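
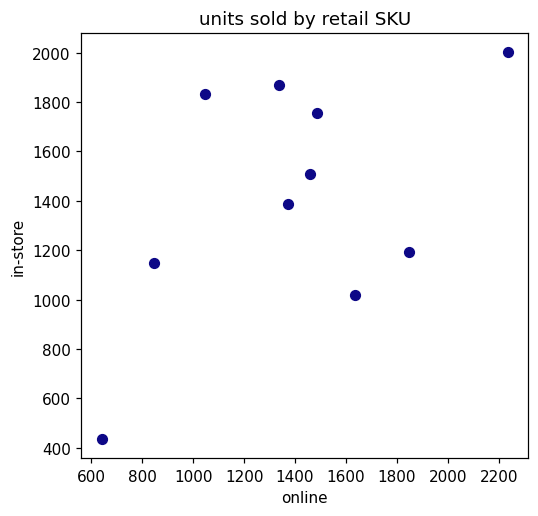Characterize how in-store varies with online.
Points are positively correlated; moderate (|r| ≈ 0.5).

positive, moderate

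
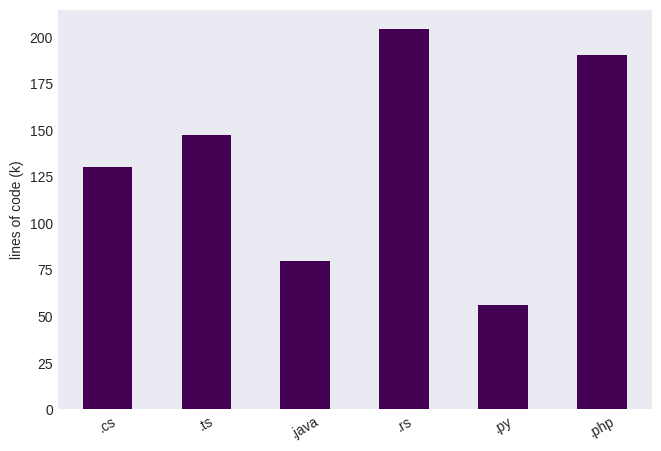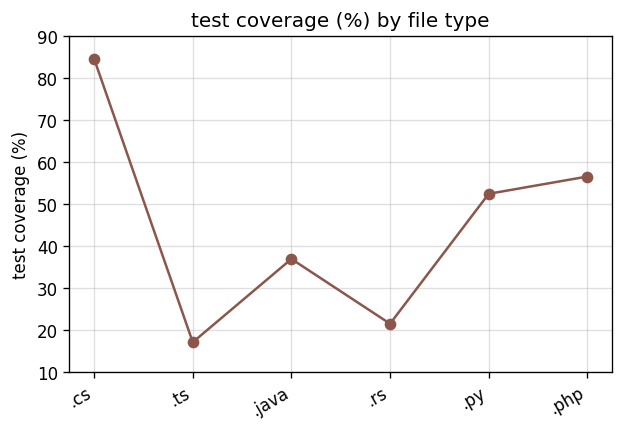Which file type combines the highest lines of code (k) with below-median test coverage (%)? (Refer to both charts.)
.rs

Chart 2 median test coverage (%) ≈ 40; below-median file types: .ts, .java, .rs. Among those, .rs has the highest lines of code (k) (≈ 200).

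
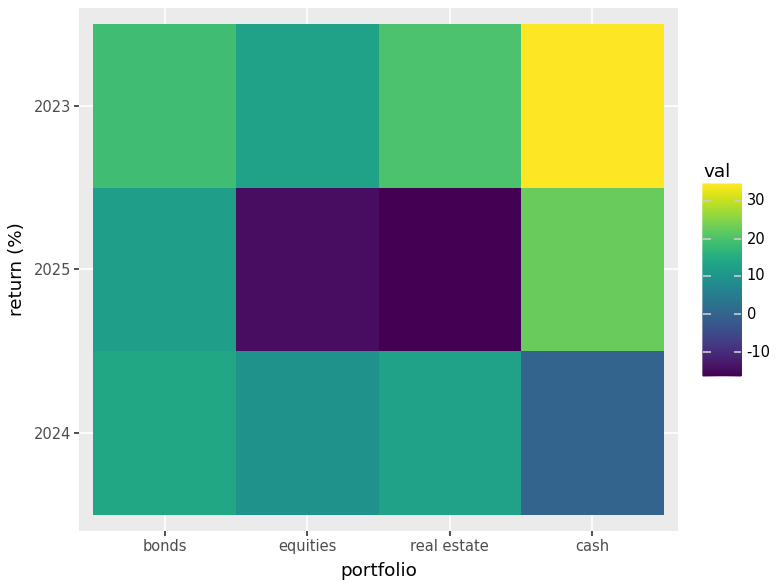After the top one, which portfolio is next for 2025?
bonds

Top 3 for 2025: cash ≈ 25, bonds ≈ 10, equities ≈ -15.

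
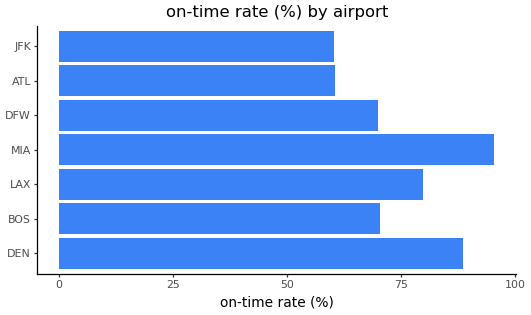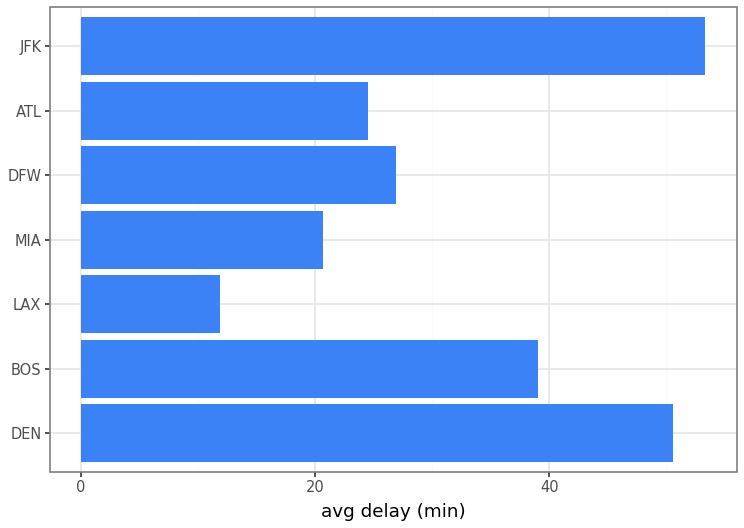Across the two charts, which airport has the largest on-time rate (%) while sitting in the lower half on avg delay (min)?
MIA

Chart 2 median avg delay (min) ≈ 25; below-median airports: LAX, MIA, ATL. Among those, MIA has the highest on-time rate (%) (≈ 100).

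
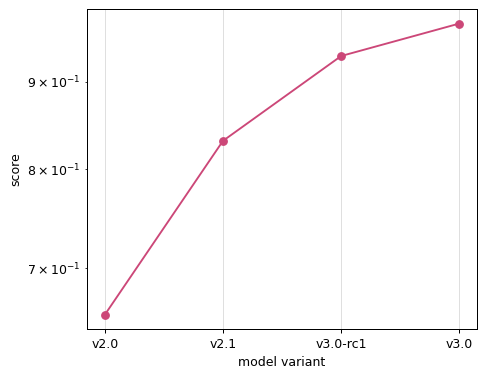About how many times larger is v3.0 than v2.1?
≈ 1.12×

v3.0 ≈ 0.95, v2.1 ≈ 0.85; 0.95/0.85 ≈ 1.12.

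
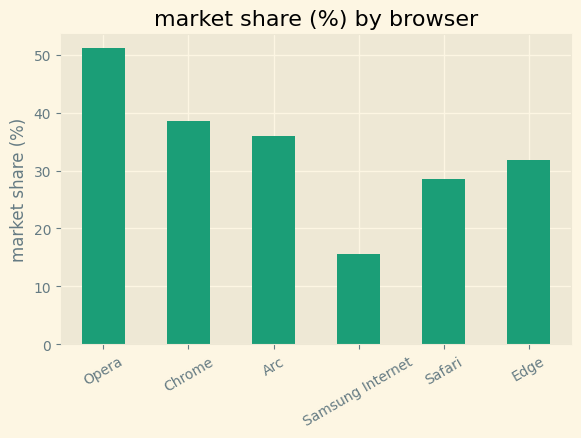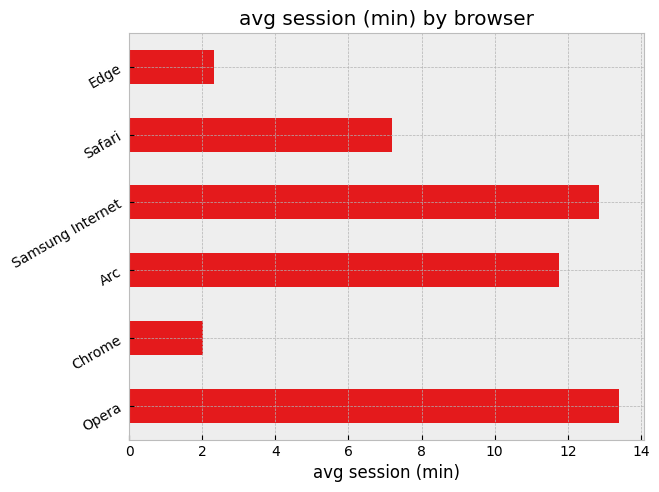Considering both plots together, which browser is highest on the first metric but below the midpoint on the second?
Chrome

Chart 2 median avg session (min) ≈ 10; below-median browsers: Chrome, Safari, Edge. Among those, Chrome has the highest market share (%) (≈ 40).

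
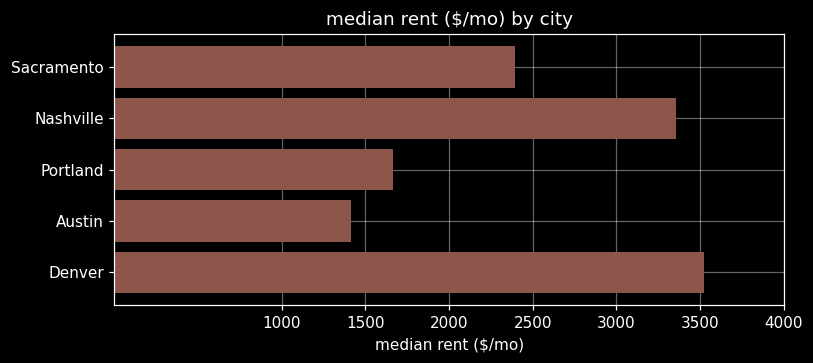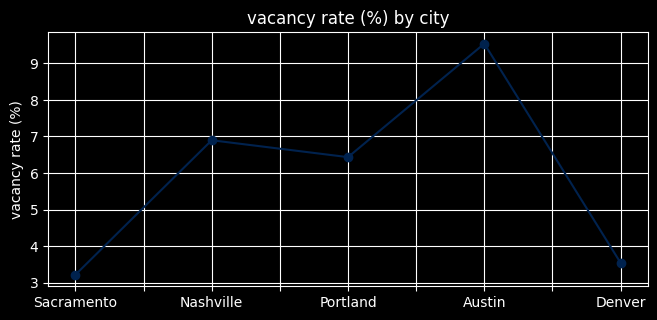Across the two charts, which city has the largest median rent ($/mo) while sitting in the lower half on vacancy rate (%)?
Chart 2 median vacancy rate (%) ≈ 6; below-median cities: Sacramento, Denver. Among those, Denver has the highest median rent ($/mo) (≈ 3500).

Denver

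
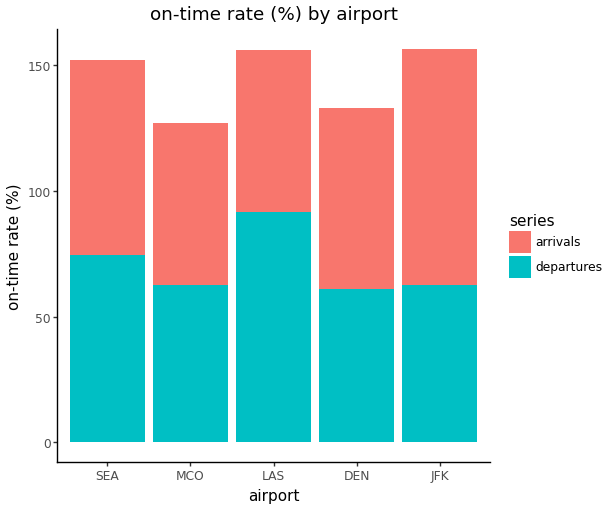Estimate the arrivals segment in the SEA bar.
≈ 80

arrivals top ≈ 160, bottom ≈ 80; segment ≈ 80.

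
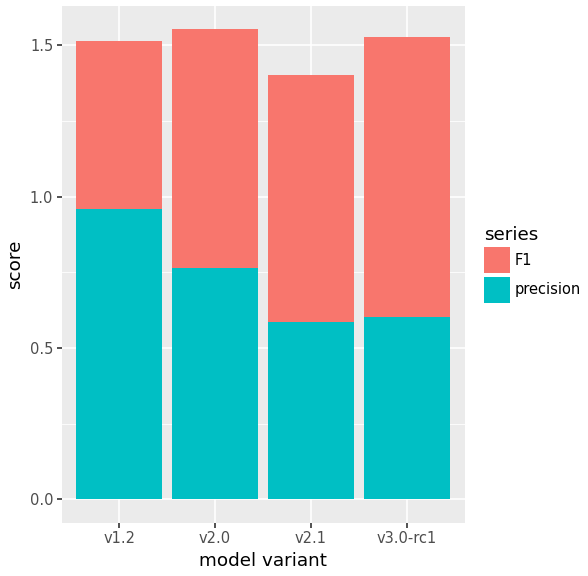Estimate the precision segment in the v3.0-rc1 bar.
≈ 0.6

precision top ≈ 0.6, bottom ≈ 0.0; segment ≈ 0.6.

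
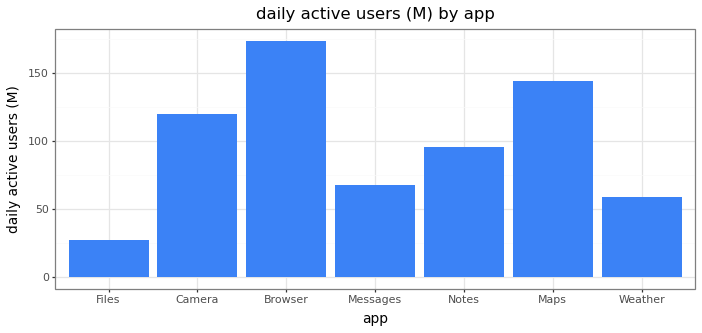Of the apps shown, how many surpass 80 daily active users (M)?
4

Above 80: Camera, Browser, Notes, Maps.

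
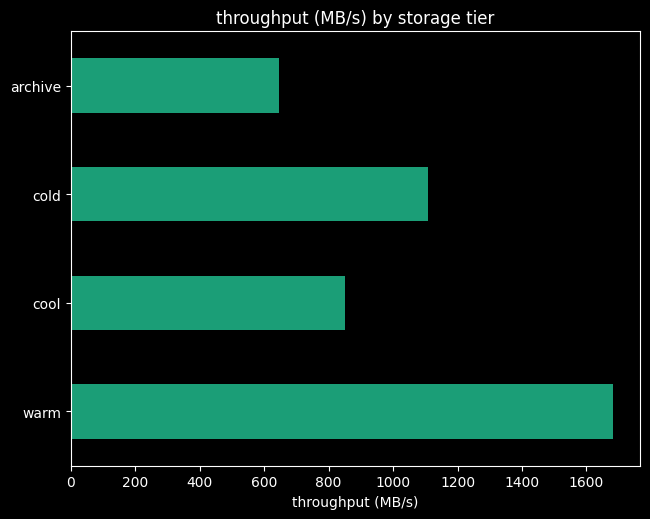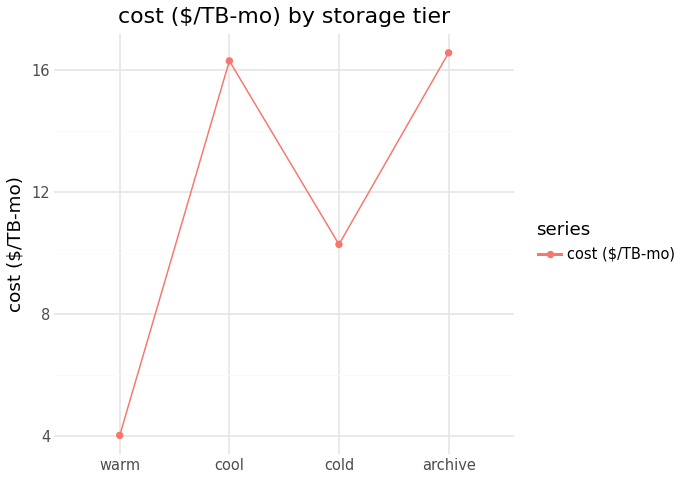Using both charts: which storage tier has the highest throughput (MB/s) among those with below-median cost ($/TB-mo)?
warm

Chart 2 median cost ($/TB-mo) ≈ 14; below-median storage tiers: warm, cold. Among those, warm has the highest throughput (MB/s) (≈ 1600).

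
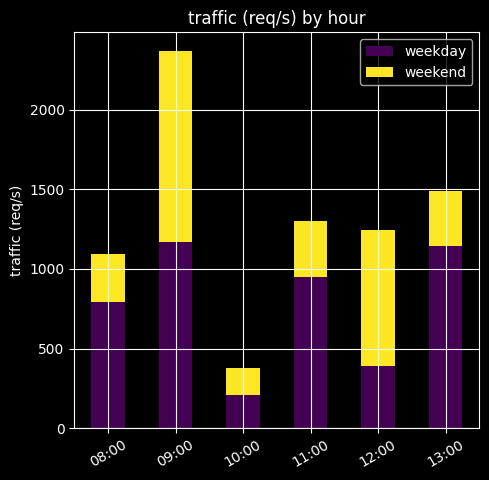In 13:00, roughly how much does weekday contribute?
weekday top ≈ 1200, bottom ≈ 0; segment ≈ 1200.

≈ 1200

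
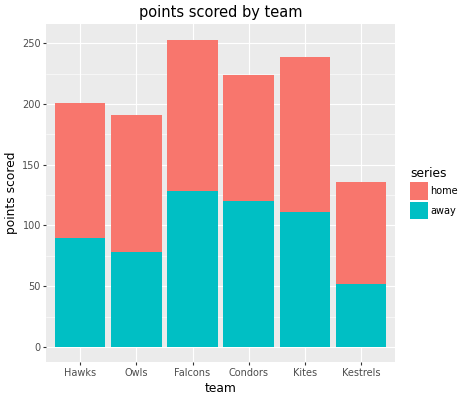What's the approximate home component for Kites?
home top ≈ 250, bottom ≈ 100; segment ≈ 150.

≈ 150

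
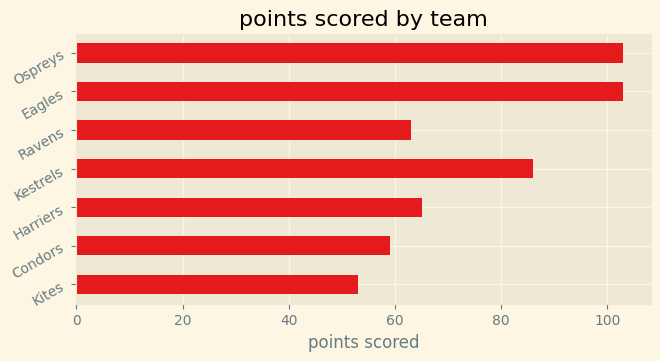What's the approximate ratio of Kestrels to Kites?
≈ 1.8×

Kestrels ≈ 90, Kites ≈ 50; 90/50 ≈ 1.8.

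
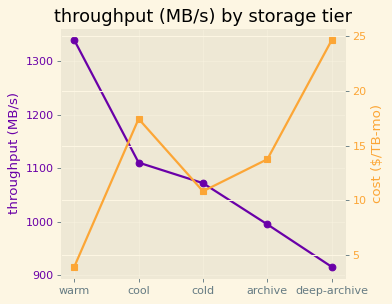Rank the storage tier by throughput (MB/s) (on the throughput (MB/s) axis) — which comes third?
cold

Top 4 (on the throughput (MB/s) axis): warm ≈ 1350, cool ≈ 1100, cold ≈ 1050, archive ≈ 1000.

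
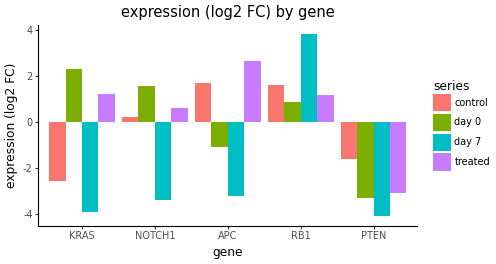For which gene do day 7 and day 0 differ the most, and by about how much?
KRAS: day 7 ≈ -4, day 0 ≈ 2 → gap ≈ 6. Next-largest (NOTCH1) is only ≈ 5.

KRAS, ≈ 6 log2 FC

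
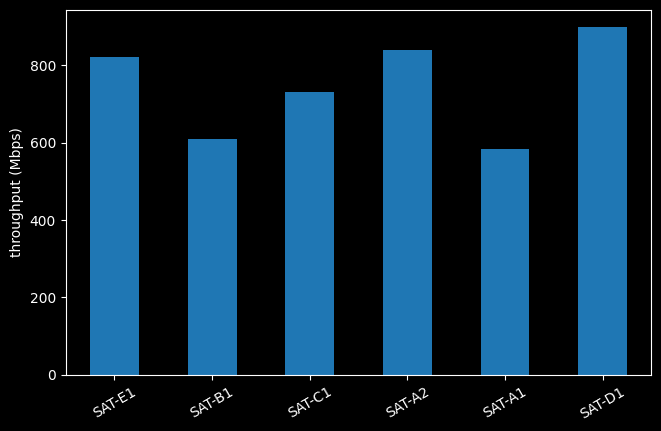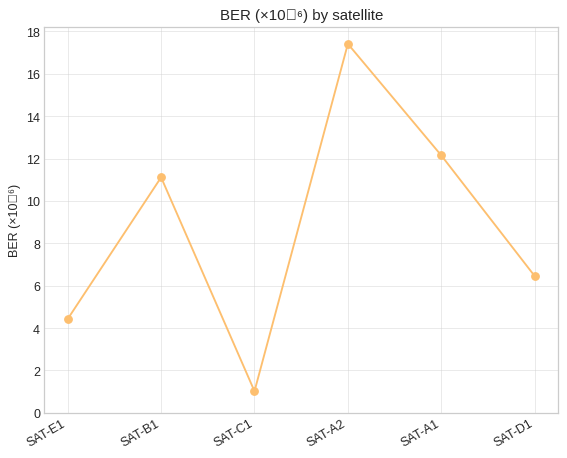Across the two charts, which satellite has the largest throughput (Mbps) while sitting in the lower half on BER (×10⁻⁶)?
SAT-D1

Chart 2 median BER (×10⁻⁶) ≈ 8; below-median satellites: SAT-E1, SAT-C1, SAT-D1. Among those, SAT-D1 has the highest throughput (Mbps) (≈ 900).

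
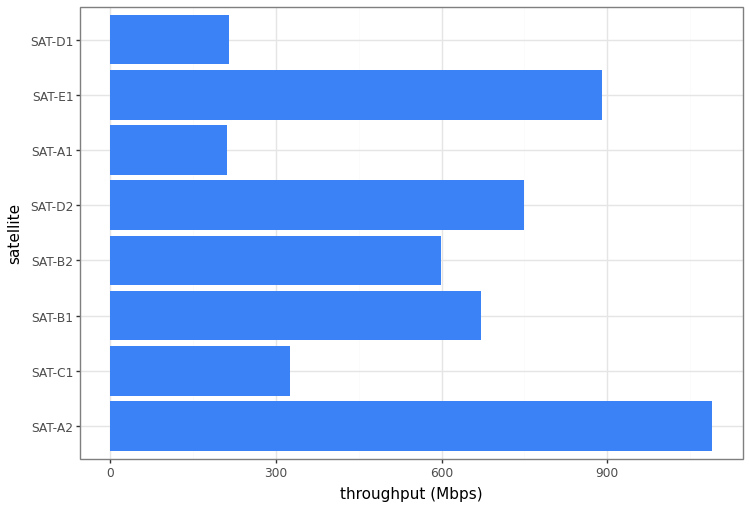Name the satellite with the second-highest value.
Top 3: SAT-A2 ≈ 1100, SAT-E1 ≈ 900, SAT-D2 ≈ 700.

SAT-E1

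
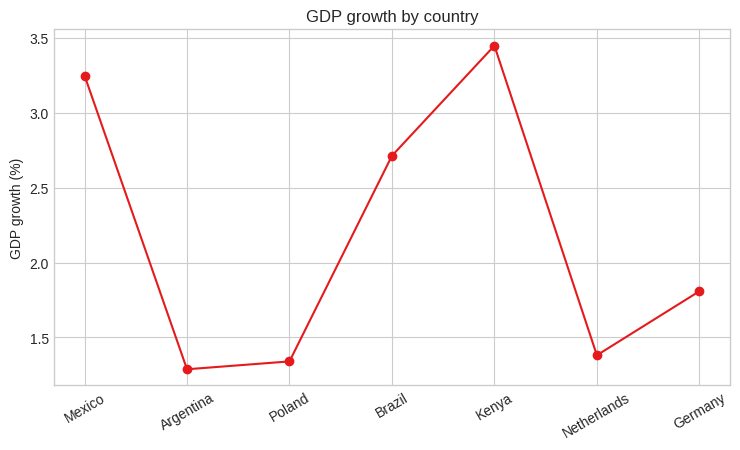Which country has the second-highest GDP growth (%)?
Top 3: Kenya ≈ 3.4, Mexico ≈ 3.2, Brazil ≈ 2.8.

Mexico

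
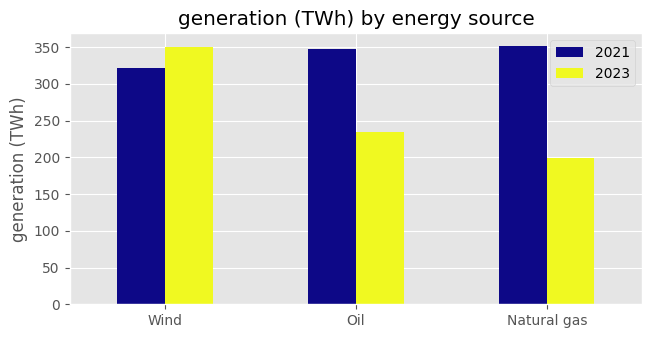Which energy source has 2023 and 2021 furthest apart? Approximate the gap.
Natural gas, ≈ 150 TWh

Natural gas: 2023 ≈ 200, 2021 ≈ 350 → gap ≈ 150. Next-largest (Oil) is only ≈ 100.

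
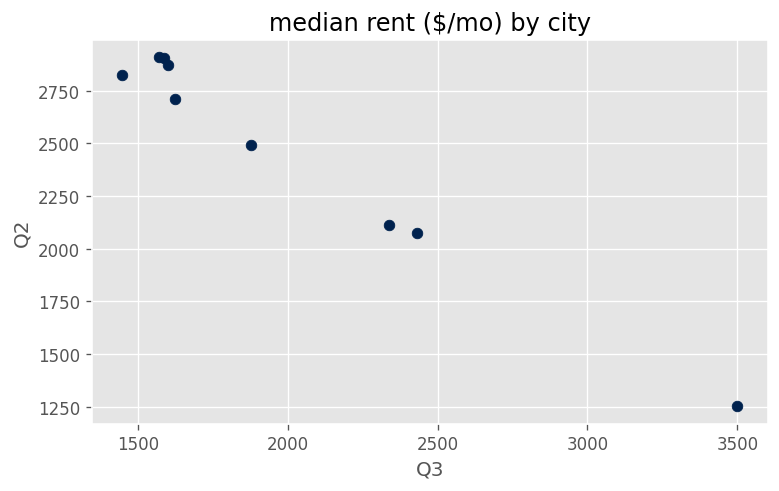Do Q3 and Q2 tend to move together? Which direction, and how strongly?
Points are negatively correlated; strong (|r| ≈ 1.0).

negative, strong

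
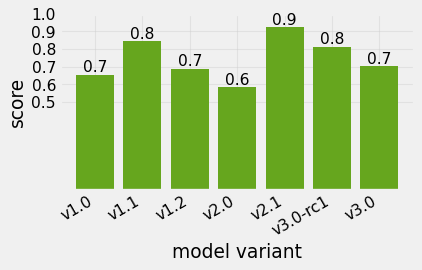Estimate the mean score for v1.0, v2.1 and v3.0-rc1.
≈ 0.8

(0.7 + 0.9 + 0.8) / 3 ≈ 0.8.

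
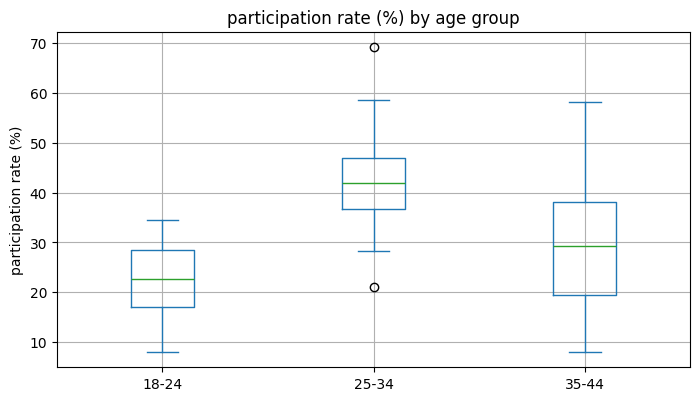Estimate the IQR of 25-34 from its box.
Q3 ≈ 46, Q1 ≈ 36; IQR ≈ 10.

≈ 10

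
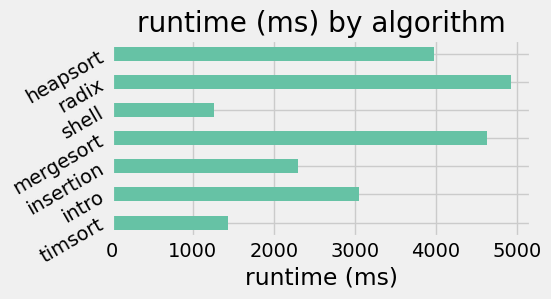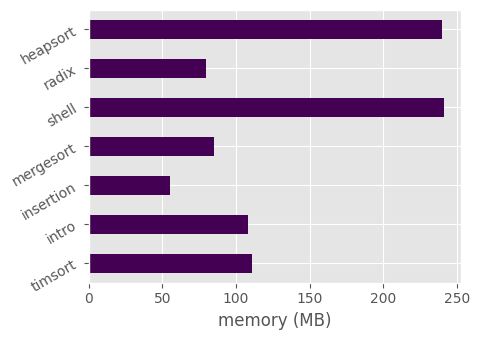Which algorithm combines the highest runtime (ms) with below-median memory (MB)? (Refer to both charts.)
Chart 2 median memory (MB) ≈ 100; below-median algorithms: insertion, mergesort, radix. Among those, radix has the highest runtime (ms) (≈ 5000).

radix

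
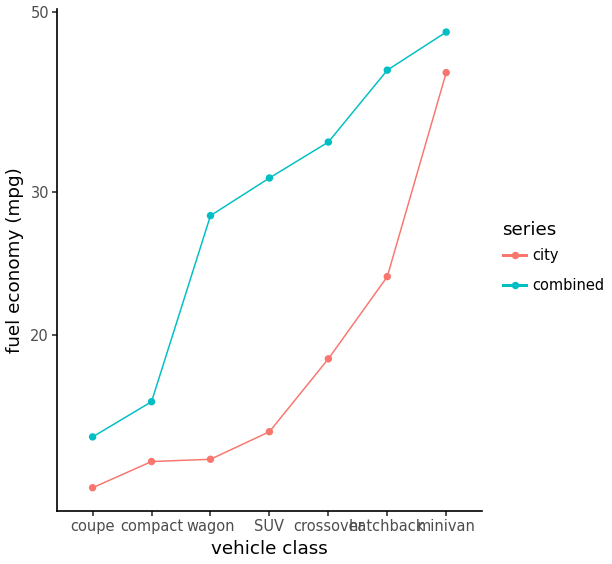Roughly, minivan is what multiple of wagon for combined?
minivan ≈ 45, wagon ≈ 30; 45/30 ≈ 1.5.

≈ 1.5×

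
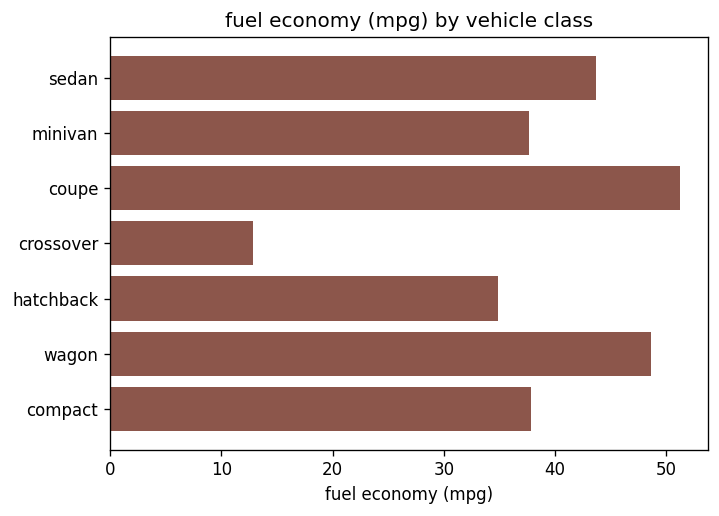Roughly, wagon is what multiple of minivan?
wagon ≈ 50, minivan ≈ 40; 50/40 ≈ 1.25.

≈ 1.25×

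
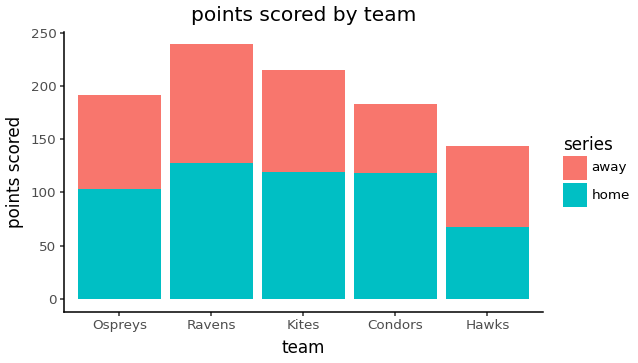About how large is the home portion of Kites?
home top ≈ 120, bottom ≈ 0; segment ≈ 120.

≈ 120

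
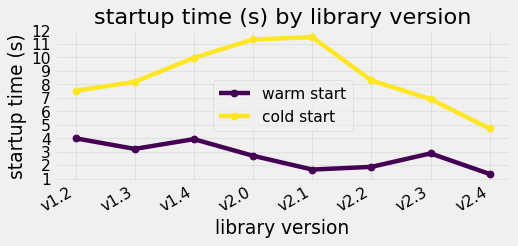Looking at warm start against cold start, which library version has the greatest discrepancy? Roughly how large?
v2.1: warm start ≈ 2, cold start ≈ 11 → gap ≈ 9. Next-largest (v2.0) is only ≈ 8.

v2.1, ≈ 9 s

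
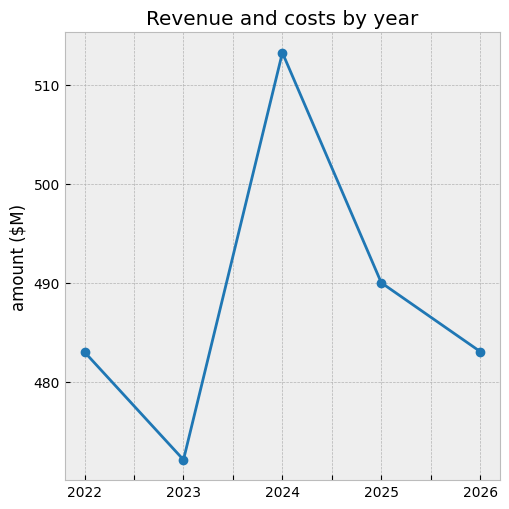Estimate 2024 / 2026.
≈ 1.06×

2024 ≈ 515, 2026 ≈ 485; 515/485 ≈ 1.06.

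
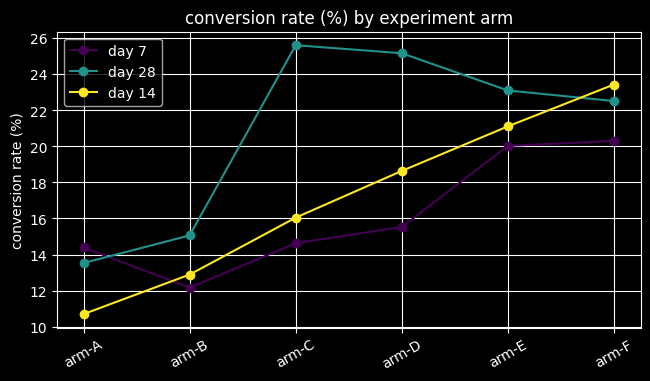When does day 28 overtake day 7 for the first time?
arm-B

arm-A: day 28 ≈ 14 vs day 7 ≈ 14 (not yet); arm-B: day 28 ≈ 16 vs day 7 ≈ 12 (first crossover).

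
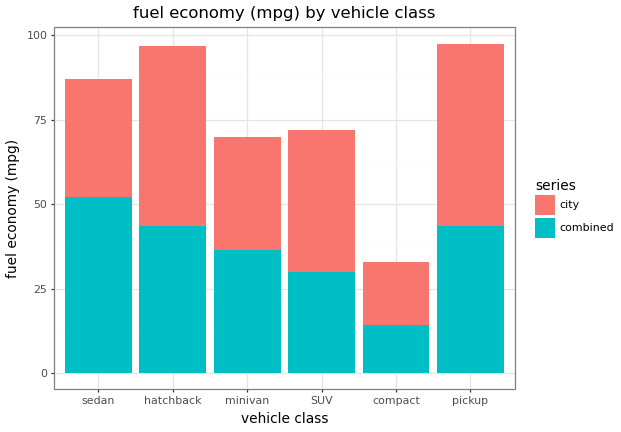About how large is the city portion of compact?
≈ 20

city top ≈ 30, bottom ≈ 10; segment ≈ 20.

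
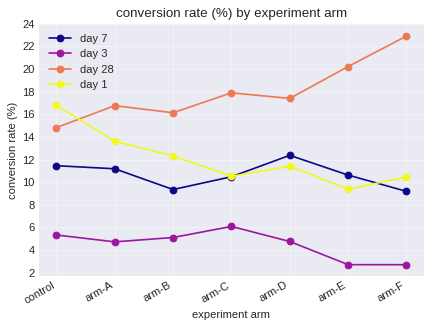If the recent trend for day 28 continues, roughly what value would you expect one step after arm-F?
Last three: 18, 20, 22 → slope ≈ 2/step → next ≈ 24.

≈ 24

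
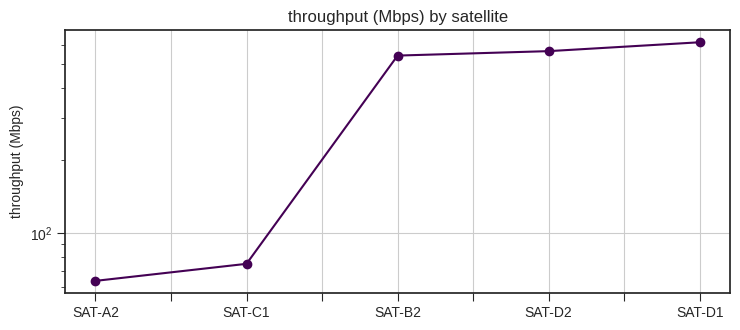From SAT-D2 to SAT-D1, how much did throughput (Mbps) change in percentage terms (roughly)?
SAT-D2 ≈ 550, SAT-D1 ≈ 600; (600 − 550) / 550 ≈ +9.1%.

≈ +9.1%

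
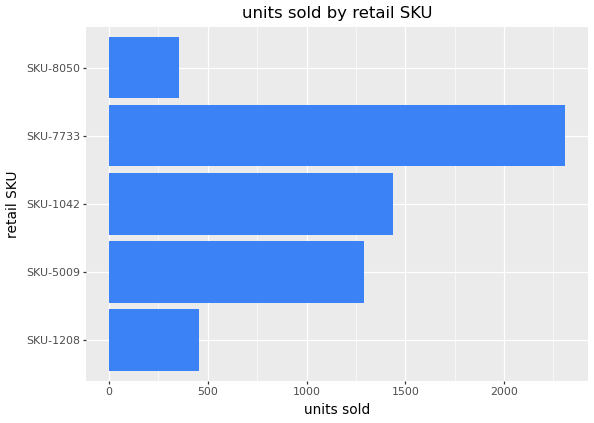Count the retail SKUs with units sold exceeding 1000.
Above 1000: SKU-5009, SKU-1042, SKU-7733.

3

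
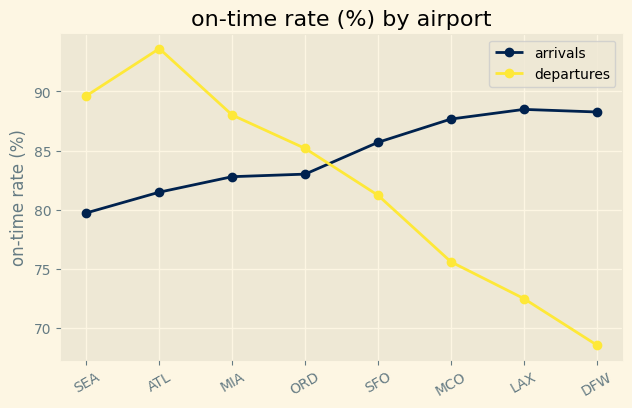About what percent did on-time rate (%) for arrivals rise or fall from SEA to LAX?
≈ +12.5%

SEA ≈ 80, LAX ≈ 90; (90 − 80) / 80 ≈ +12.5%.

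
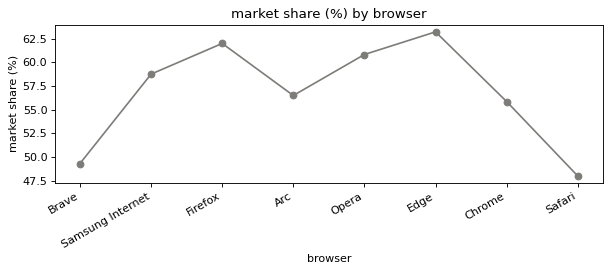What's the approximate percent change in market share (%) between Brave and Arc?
≈ +12%

Brave ≈ 50, Arc ≈ 56; (56 − 50) / 50 ≈ +12%.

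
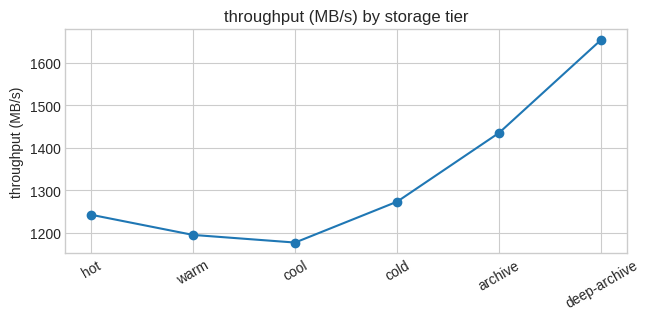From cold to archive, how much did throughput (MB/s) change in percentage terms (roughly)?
cold ≈ 1250, archive ≈ 1450; (1450 − 1250) / 1250 ≈ +16%.

≈ +16%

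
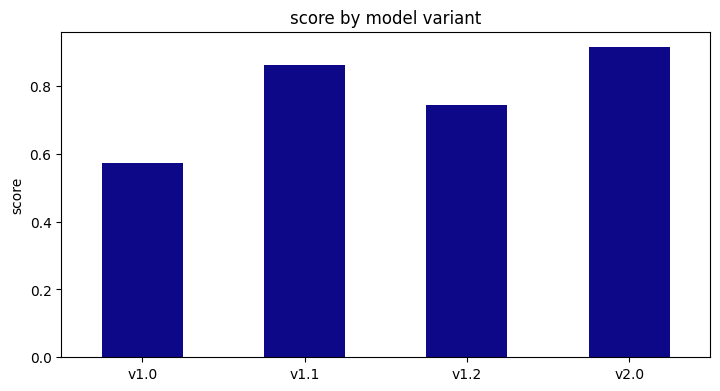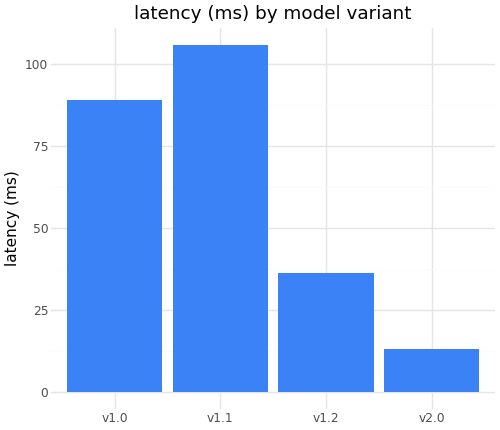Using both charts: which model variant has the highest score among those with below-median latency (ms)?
v2.0

Chart 2 median latency (ms) ≈ 60; below-median model variants: v1.2, v2.0. Among those, v2.0 has the highest score (≈ 0.9).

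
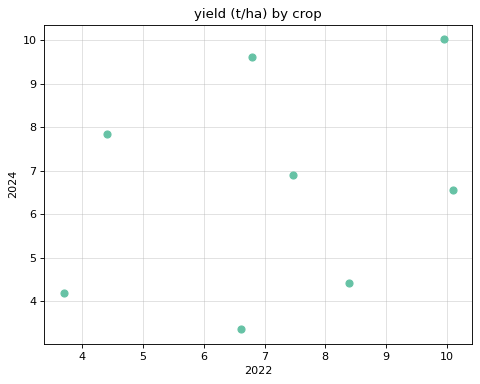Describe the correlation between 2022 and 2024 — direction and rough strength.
Points are positively correlated; weak (|r| ≈ 0.3).

positive, weak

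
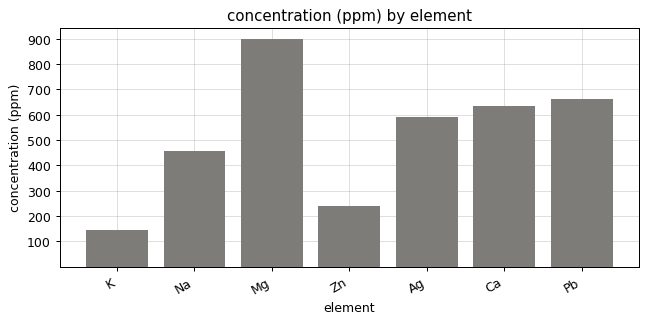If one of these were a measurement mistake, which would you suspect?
K ≈ 100; the rest sit between ≈ 200 and ≈ 900.

K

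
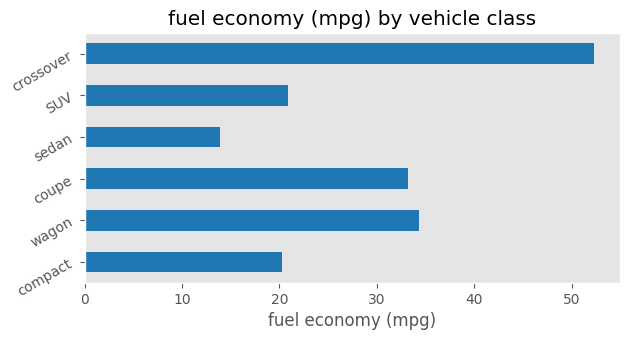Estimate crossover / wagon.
≈ 1.43×

crossover ≈ 50, wagon ≈ 35; 50/35 ≈ 1.43.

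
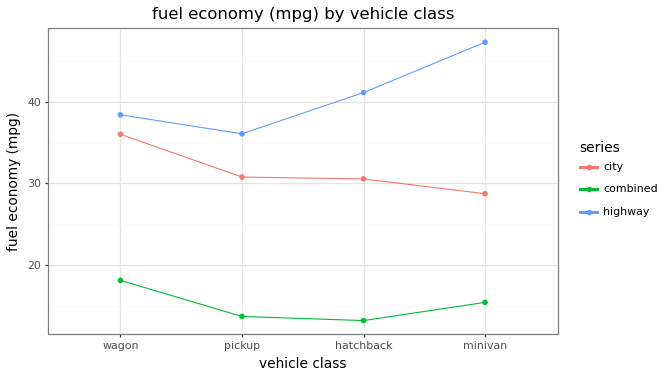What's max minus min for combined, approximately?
Max wagon ≈ 20, min hatchback ≈ 15; range ≈ 5.

≈ 5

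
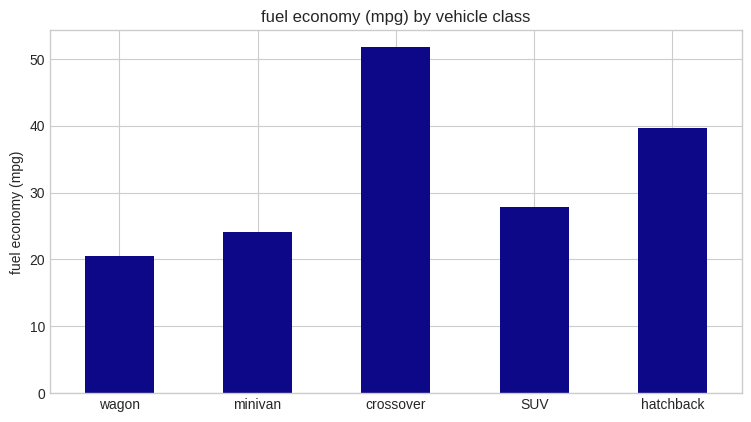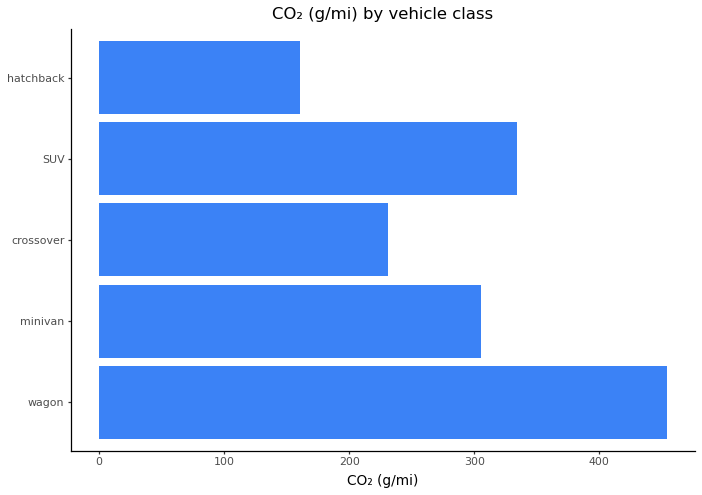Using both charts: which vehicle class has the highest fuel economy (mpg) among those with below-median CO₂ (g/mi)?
crossover

Chart 2 median CO₂ (g/mi) ≈ 300; below-median vehicle classes: crossover, hatchback. Among those, crossover has the highest fuel economy (mpg) (≈ 50).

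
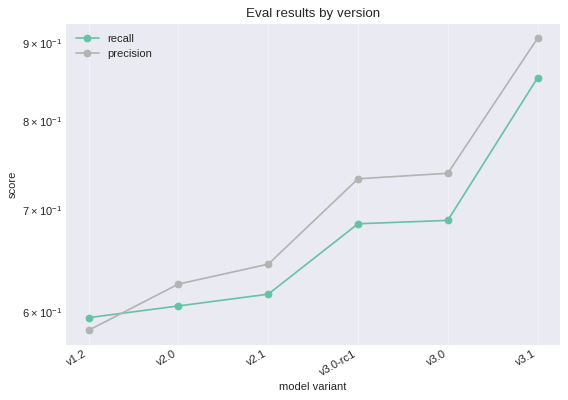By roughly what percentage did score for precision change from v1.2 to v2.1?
≈ +8.3%

v1.2 ≈ 0.60, v2.1 ≈ 0.65; (0.65 − 0.60) / 0.60 ≈ +8.3%.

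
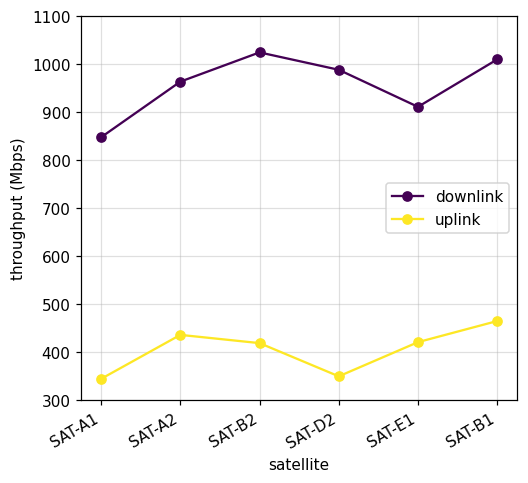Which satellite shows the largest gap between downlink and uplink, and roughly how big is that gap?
SAT-D2, ≈ 700 Mbps

SAT-D2: downlink ≈ 1000, uplink ≈ 300 → gap ≈ 700. Next-largest (SAT-B2) is only ≈ 600.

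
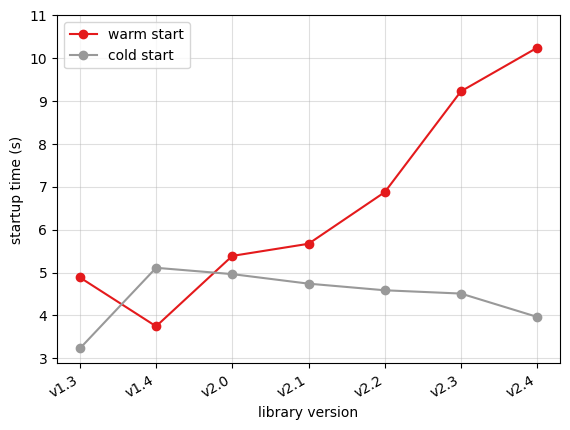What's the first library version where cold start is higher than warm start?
v1.3: cold start ≈ 3 vs warm start ≈ 5 (not yet); v1.4: cold start ≈ 5 vs warm start ≈ 4 (first crossover).

v1.4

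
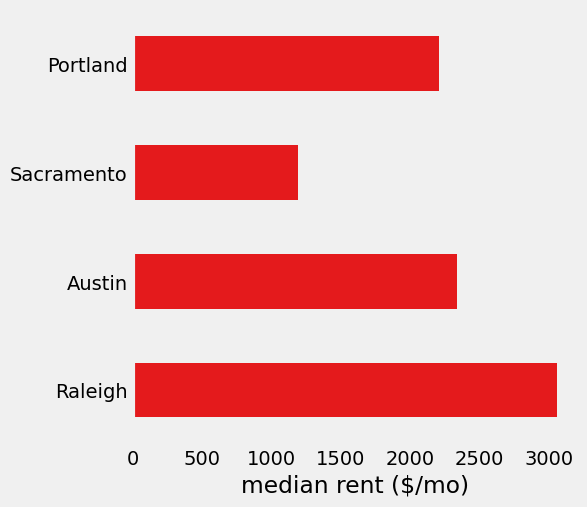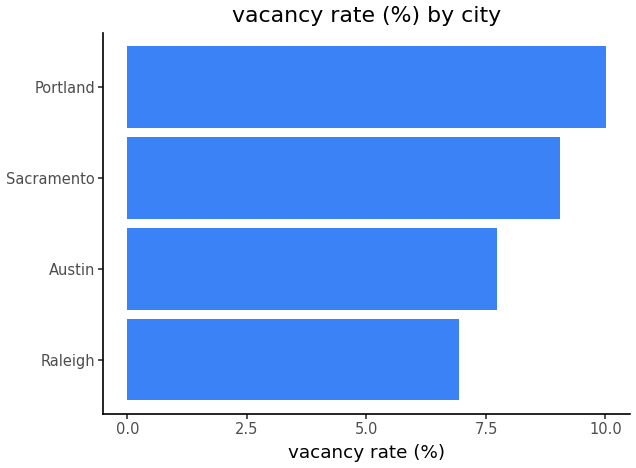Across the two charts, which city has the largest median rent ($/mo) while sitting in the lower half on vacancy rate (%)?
Raleigh

Chart 2 median vacancy rate (%) ≈ 8; below-median cities: Raleigh, Austin. Among those, Raleigh has the highest median rent ($/mo) (≈ 3000).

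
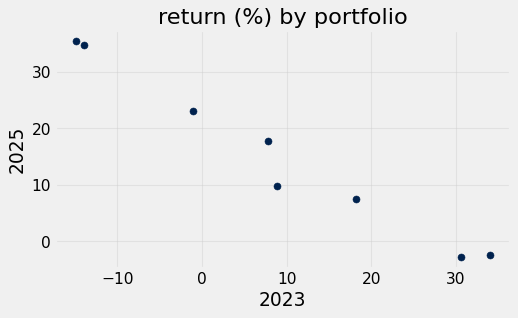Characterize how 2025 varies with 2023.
Points are negatively correlated; strong (|r| ≈ 1.0).

negative, strong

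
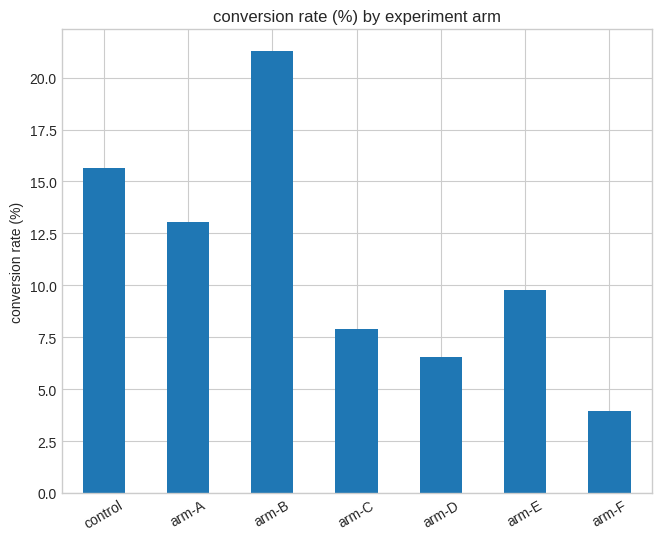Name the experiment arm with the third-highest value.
arm-A

Top 4: arm-B ≈ 22, control ≈ 16, arm-A ≈ 14, arm-E ≈ 10.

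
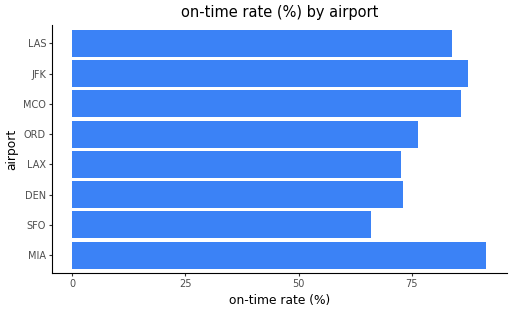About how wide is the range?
≈ 20

Max MIA ≈ 90, min SFO ≈ 70; range ≈ 20.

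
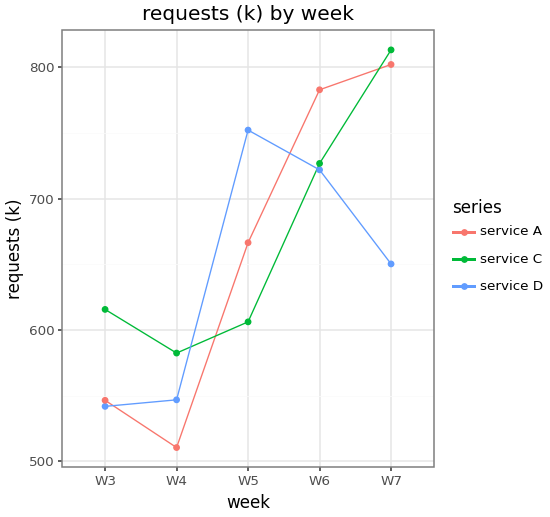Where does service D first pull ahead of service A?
W3: service D ≈ 550 vs service A ≈ 550 (not yet); W4: service D ≈ 550 vs service A ≈ 500 (first crossover).

W4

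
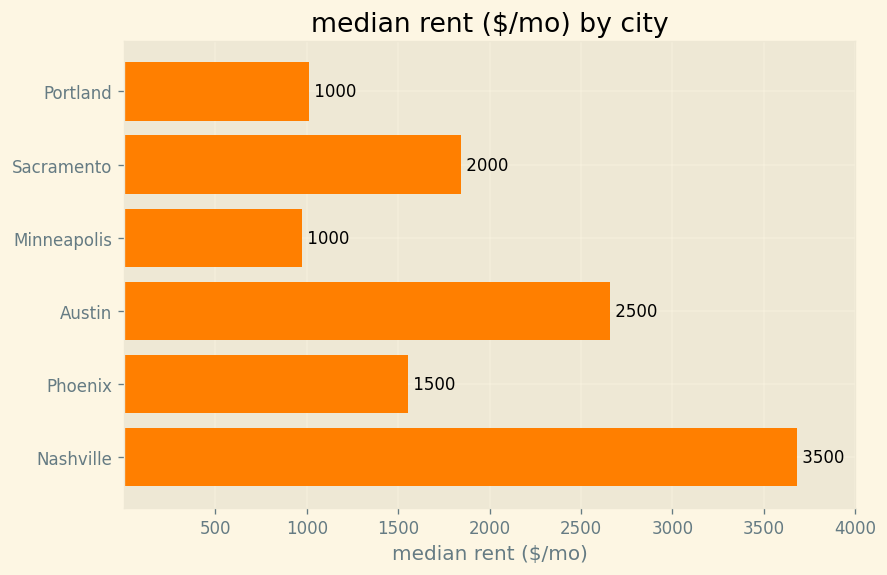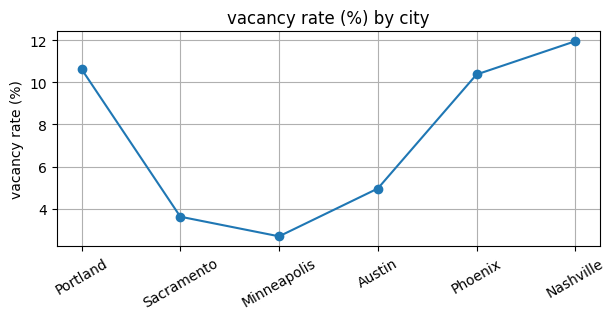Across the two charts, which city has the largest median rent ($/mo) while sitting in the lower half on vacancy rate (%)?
Austin

Chart 2 median vacancy rate (%) ≈ 8; below-median cities: Sacramento, Minneapolis, Austin. Among those, Austin has the highest median rent ($/mo) (≈ 2500).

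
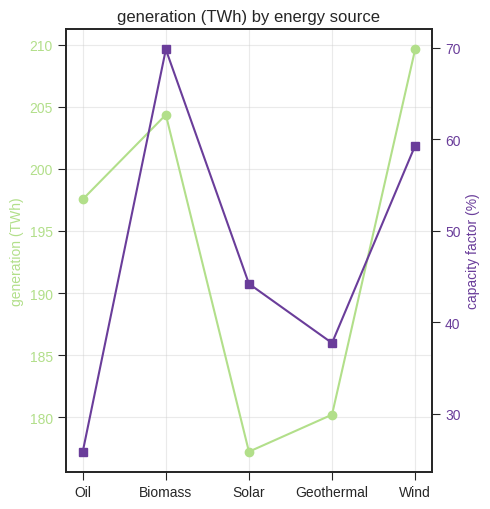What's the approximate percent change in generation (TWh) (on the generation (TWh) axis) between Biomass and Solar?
≈ -14.6%

Biomass ≈ 205, Solar ≈ 175; (175 − 205) / 205 ≈ -14.6%.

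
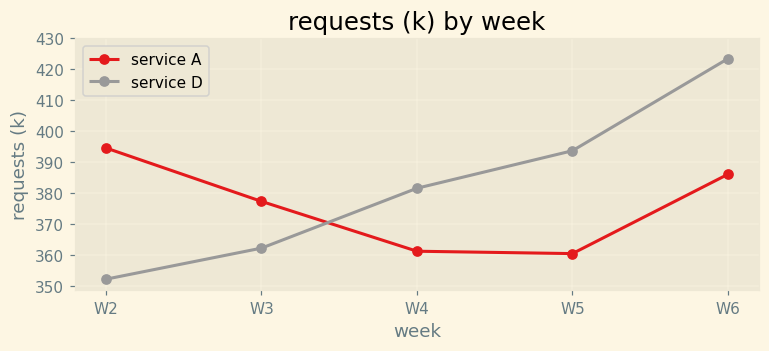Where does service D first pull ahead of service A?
W3: service D ≈ 360 vs service A ≈ 380 (not yet); W4: service D ≈ 380 vs service A ≈ 360 (first crossover).

W4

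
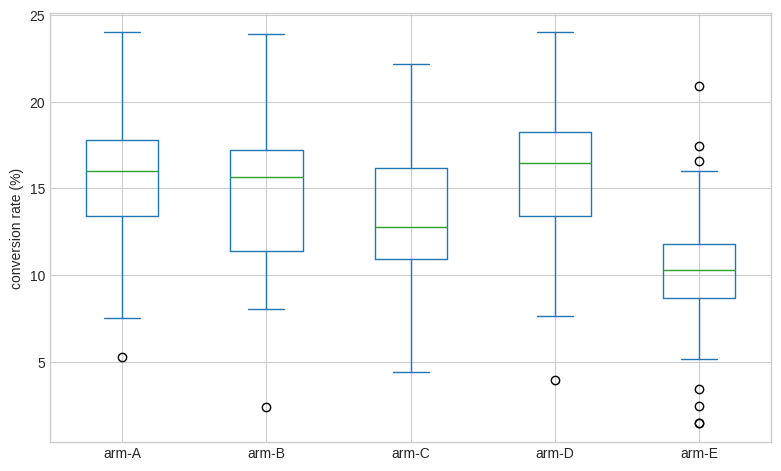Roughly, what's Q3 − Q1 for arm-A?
≈ 4.5

Q3 ≈ 18.0, Q1 ≈ 13.5; IQR ≈ 4.5.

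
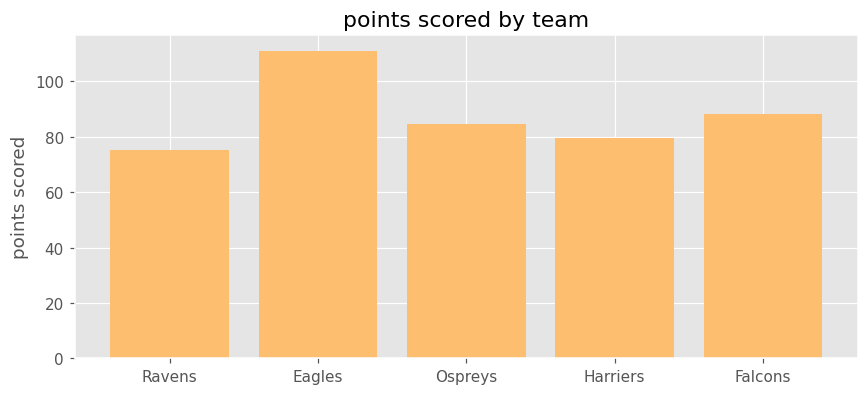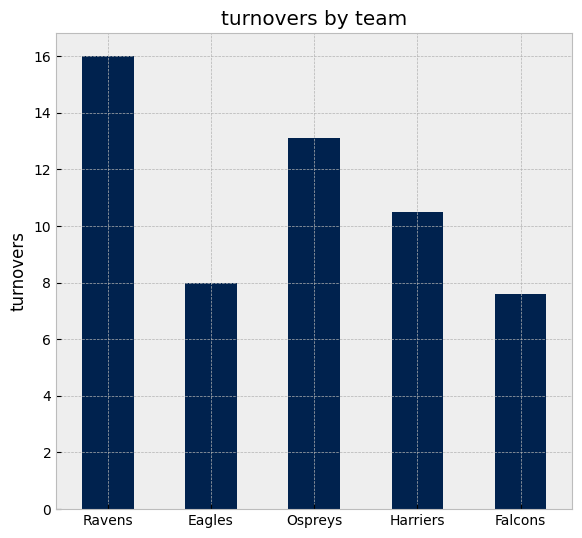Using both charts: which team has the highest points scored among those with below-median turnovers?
Chart 2 median turnovers ≈ 10; below-median teams: Eagles, Falcons. Among those, Eagles has the highest points scored (≈ 120).

Eagles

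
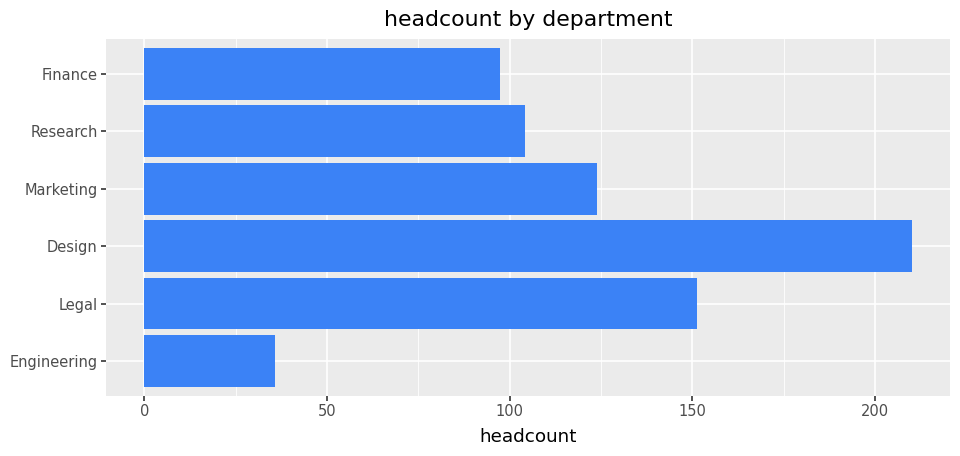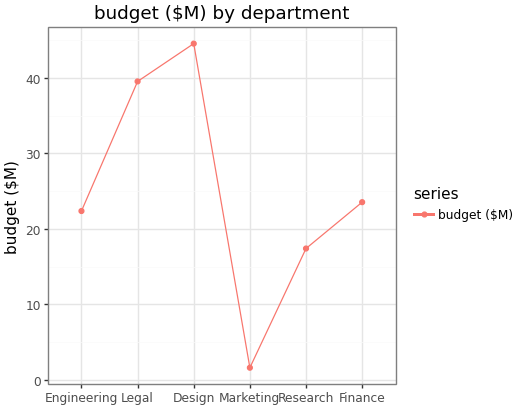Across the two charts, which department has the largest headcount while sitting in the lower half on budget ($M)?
Chart 2 median budget ($M) ≈ 25; below-median departments: Engineering, Marketing, Research. Among those, Marketing has the highest headcount (≈ 120).

Marketing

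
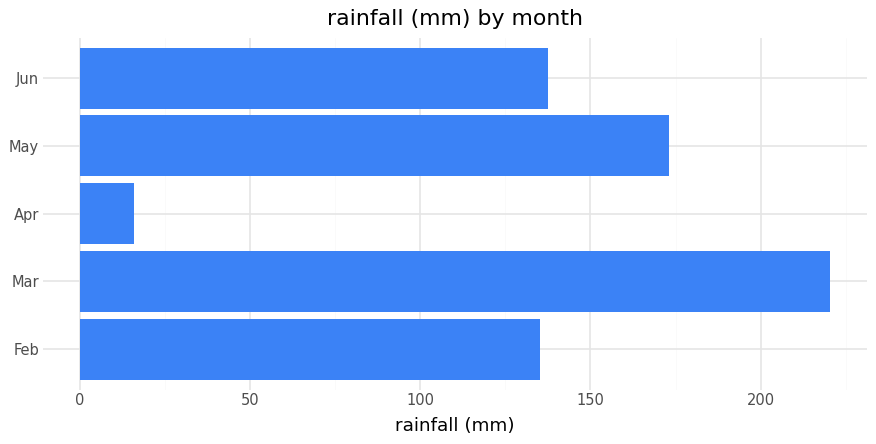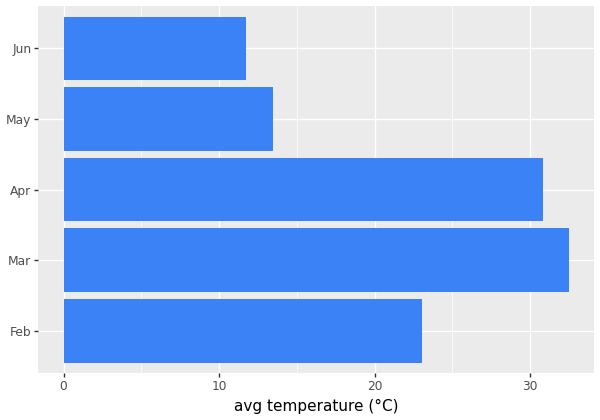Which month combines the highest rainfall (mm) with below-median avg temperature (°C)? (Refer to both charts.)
May

Chart 2 median avg temperature (°C) ≈ 25; below-median months: May, Jun. Among those, May has the highest rainfall (mm) (≈ 175).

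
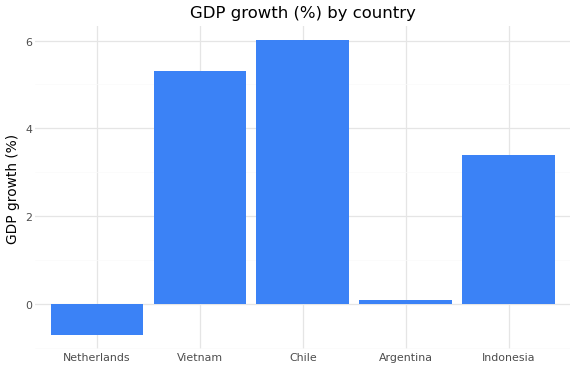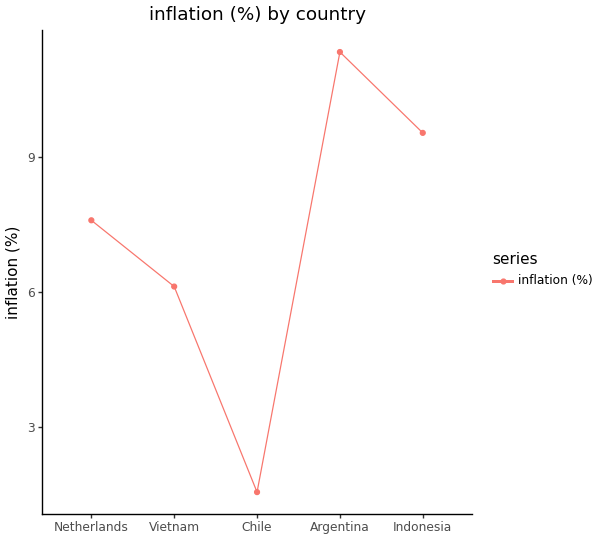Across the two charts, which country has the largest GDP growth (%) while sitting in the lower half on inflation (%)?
Chart 2 median inflation (%) ≈ 8; below-median countries: Vietnam, Chile. Among those, Chile has the highest GDP growth (%) (≈ 6).

Chile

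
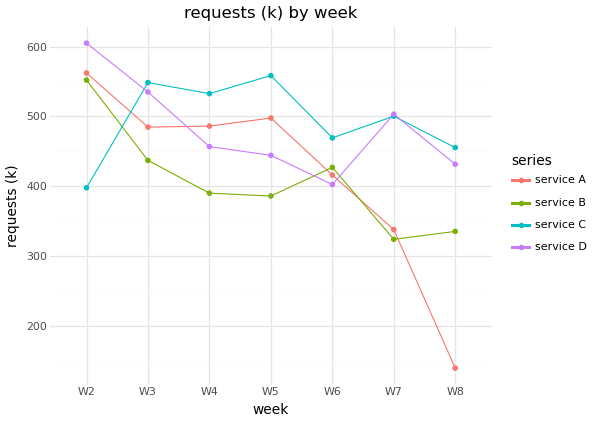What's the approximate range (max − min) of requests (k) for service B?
≈ 250

Max W2 ≈ 550, min W7 ≈ 300; range ≈ 250.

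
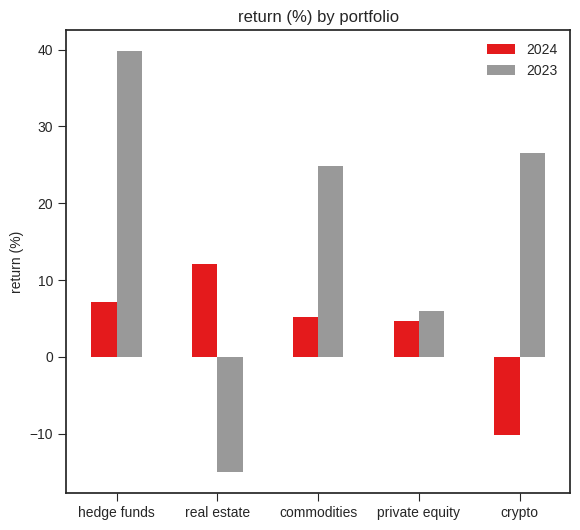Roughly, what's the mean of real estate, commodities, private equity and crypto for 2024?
≈ 2

(10 + 5 + 5 + -10) / 4 ≈ 2.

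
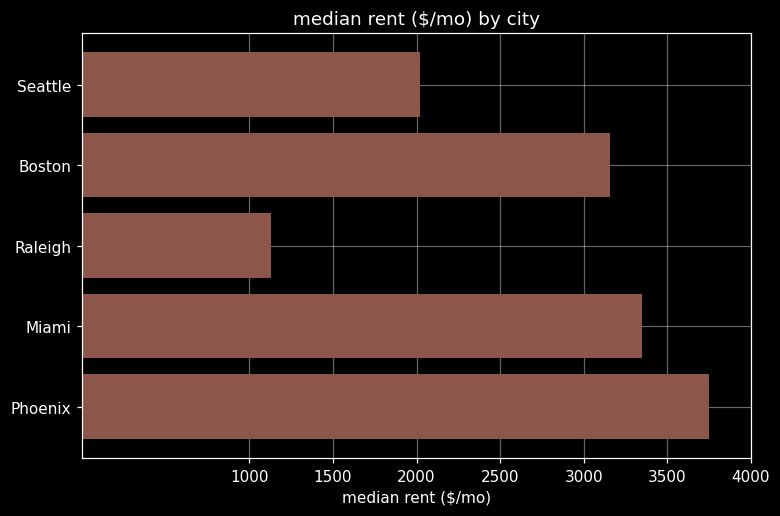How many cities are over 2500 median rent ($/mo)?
Above 2500: Boston, Miami, Phoenix.

3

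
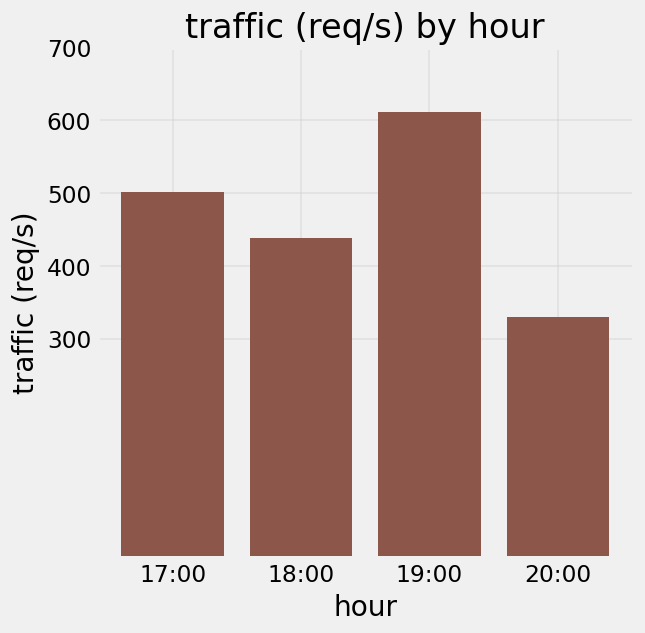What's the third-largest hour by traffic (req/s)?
Top 4: 19:00 ≈ 600, 17:00 ≈ 500, 18:00 ≈ 400, 20:00 ≈ 300.

18:00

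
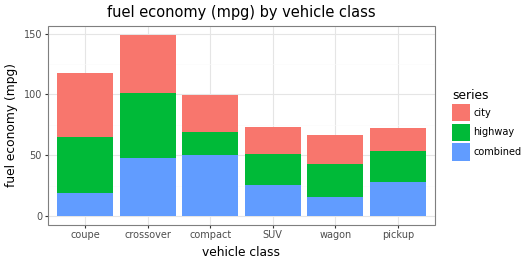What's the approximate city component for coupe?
city top ≈ 120, bottom ≈ 60; segment ≈ 60.

≈ 60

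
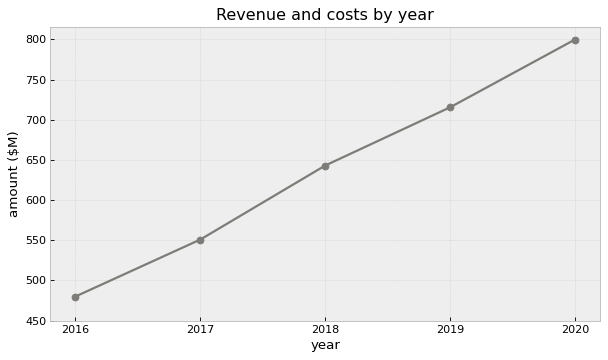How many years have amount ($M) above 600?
Above 600: 2018, 2019, 2020.

3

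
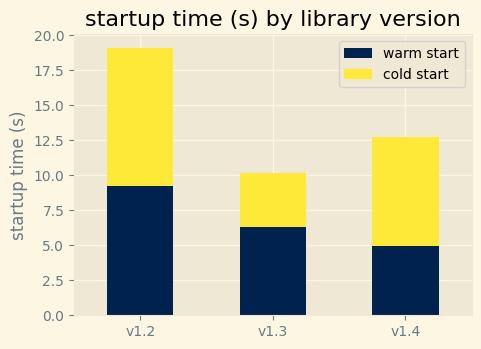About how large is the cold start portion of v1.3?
≈ 4

cold start top ≈ 10, bottom ≈ 6; segment ≈ 4.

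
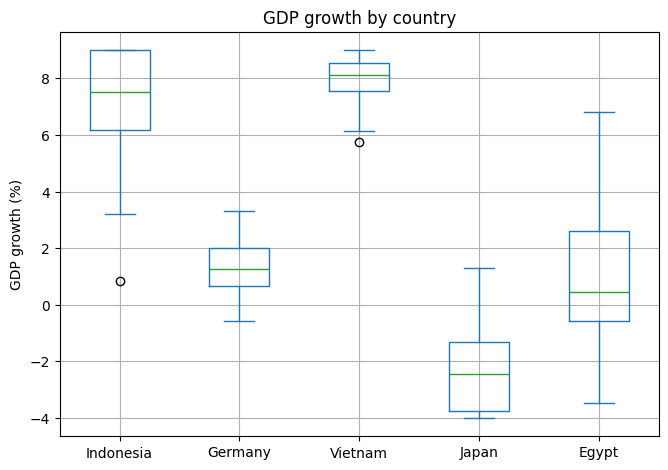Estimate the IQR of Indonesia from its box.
≈ 3

Q3 ≈ 9, Q1 ≈ 6; IQR ≈ 3.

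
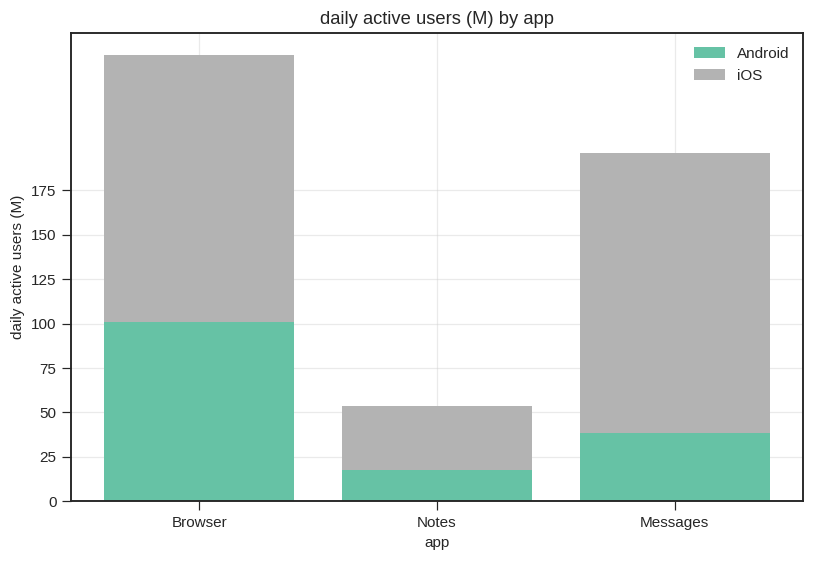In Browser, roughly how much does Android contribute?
≈ 100

Android top ≈ 100, bottom ≈ 0; segment ≈ 100.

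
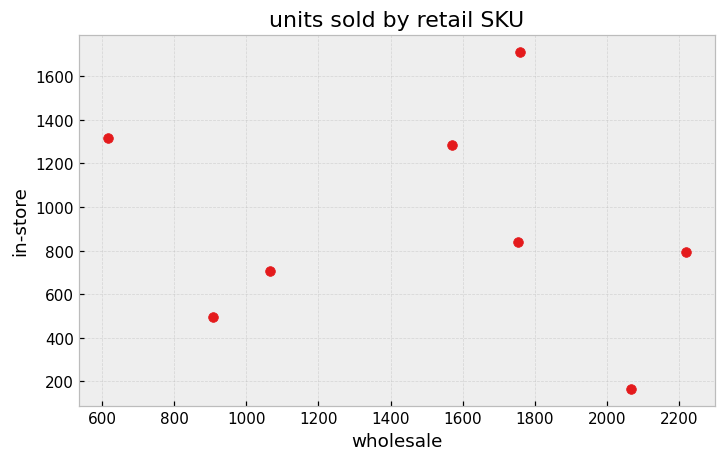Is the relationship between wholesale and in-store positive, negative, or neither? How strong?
no clear correlation

Points are roughly uncorrelated; weak (|r| ≈ 0.2).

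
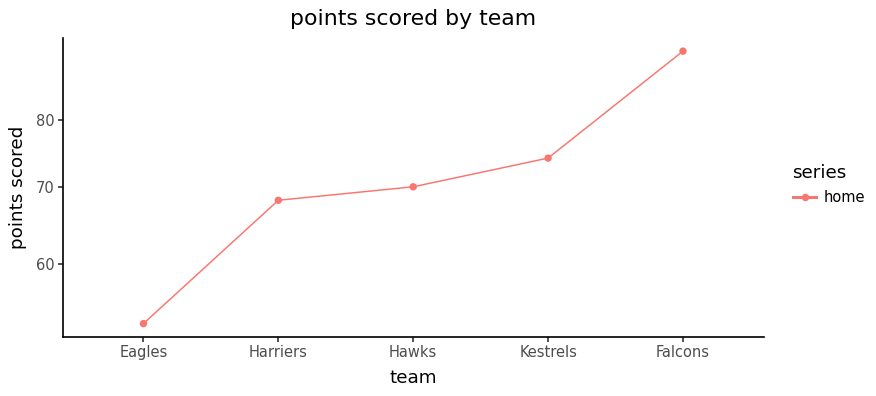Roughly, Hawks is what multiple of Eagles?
Hawks ≈ 70, Eagles ≈ 55; 70/55 ≈ 1.27.

≈ 1.27×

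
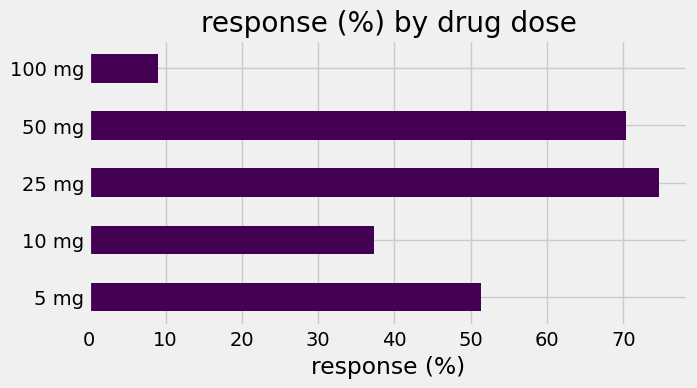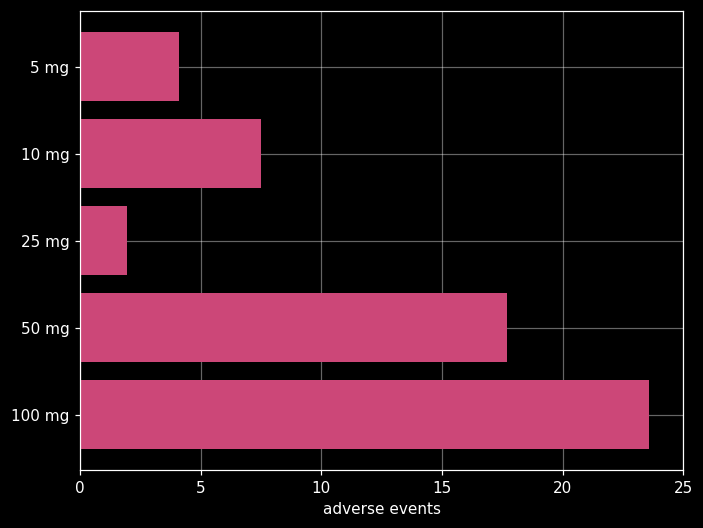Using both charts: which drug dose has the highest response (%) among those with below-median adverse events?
25 mg

Chart 2 median adverse events ≈ 5; below-median drug doses: 5 mg, 25 mg. Among those, 25 mg has the highest response (%) (≈ 70).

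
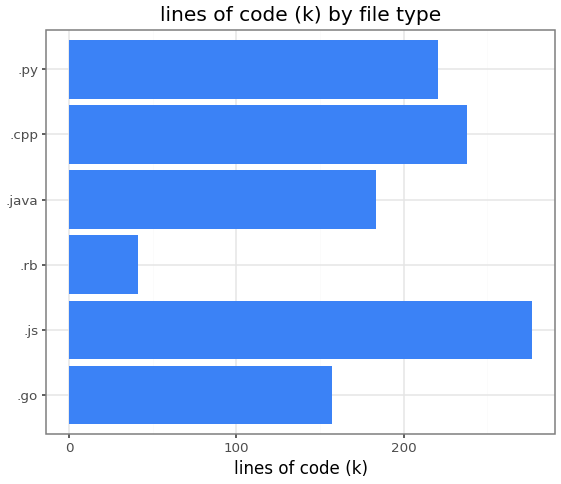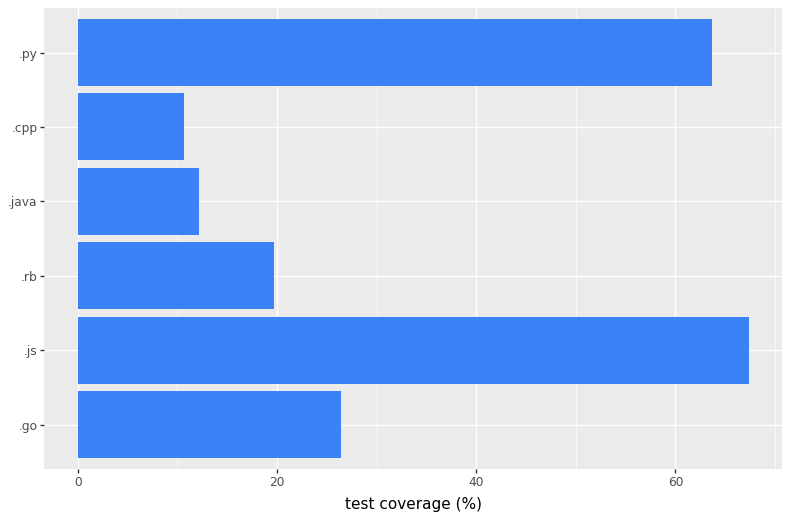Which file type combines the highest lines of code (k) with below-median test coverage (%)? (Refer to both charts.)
Chart 2 median test coverage (%) ≈ 20; below-median file types: .rb, .java, .cpp. Among those, .cpp has the highest lines of code (k) (≈ 250).

.cpp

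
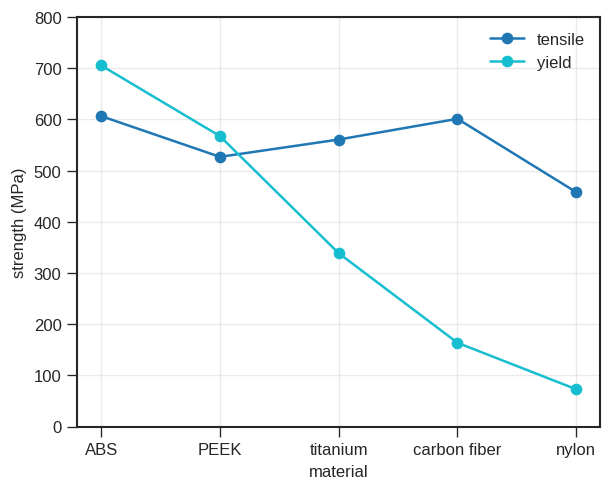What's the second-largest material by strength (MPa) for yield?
PEEK

Top 3 for yield: ABS ≈ 700, PEEK ≈ 600, titanium ≈ 300.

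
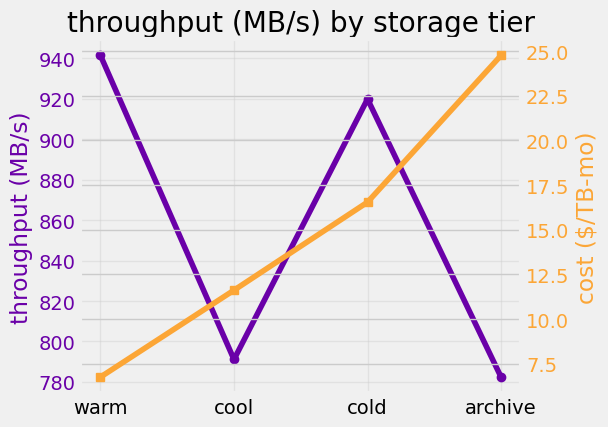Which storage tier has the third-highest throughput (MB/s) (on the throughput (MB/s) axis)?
Top 4 (on the throughput (MB/s) axis): warm ≈ 940, cold ≈ 920, cool ≈ 800, archive ≈ 780.

cool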